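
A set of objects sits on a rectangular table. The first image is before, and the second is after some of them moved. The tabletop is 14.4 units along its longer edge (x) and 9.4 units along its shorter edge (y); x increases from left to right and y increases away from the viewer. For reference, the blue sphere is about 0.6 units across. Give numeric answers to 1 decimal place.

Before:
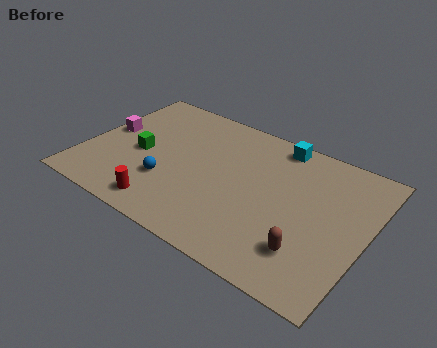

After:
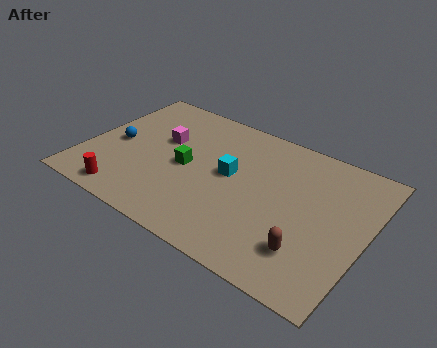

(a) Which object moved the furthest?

the cyan cube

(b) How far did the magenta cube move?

2.9

From (0.9, 5.1) to (3.7, 5.8), the magenta cube covered √(2.8² + 0.7²) ≈ 2.9 units.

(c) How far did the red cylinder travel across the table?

2.0

The red cylinder was near (4.7, 1.3) before and (2.7, 1.1) after, so it travelled √(2.0² + 0.2²) ≈ 2.0 units.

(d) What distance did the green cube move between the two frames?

2.4

The green cube moved from about (2.8, 4.3) to (5.2, 4.5), a distance of √(2.4² + 0.2²) ≈ 2.4.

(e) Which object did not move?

the brown capsule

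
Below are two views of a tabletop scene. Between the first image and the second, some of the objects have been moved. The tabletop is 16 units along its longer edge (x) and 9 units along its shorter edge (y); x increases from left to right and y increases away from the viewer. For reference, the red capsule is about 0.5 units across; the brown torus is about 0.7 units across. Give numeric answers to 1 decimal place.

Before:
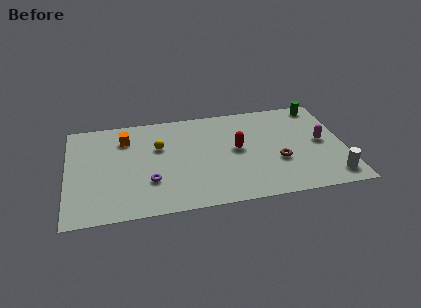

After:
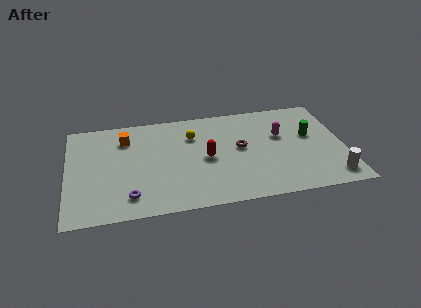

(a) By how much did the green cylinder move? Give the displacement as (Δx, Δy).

(-0.7, -2.7)

The green cylinder was at about (14.8, 8.0) and moved to about (14.1, 5.3).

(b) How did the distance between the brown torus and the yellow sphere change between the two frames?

-4.1

Before: roughly 7.2 units apart; after: 3.1. That's 4.1 units closer together.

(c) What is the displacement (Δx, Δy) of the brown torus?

(-2.1, 1.6)

The brown torus started near (12.1, 3.3) and ended near (10.0, 4.9).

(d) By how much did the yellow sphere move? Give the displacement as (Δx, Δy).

(2.0, 0.7)

The yellow sphere started near (5.3, 5.8) and ended near (7.3, 6.5).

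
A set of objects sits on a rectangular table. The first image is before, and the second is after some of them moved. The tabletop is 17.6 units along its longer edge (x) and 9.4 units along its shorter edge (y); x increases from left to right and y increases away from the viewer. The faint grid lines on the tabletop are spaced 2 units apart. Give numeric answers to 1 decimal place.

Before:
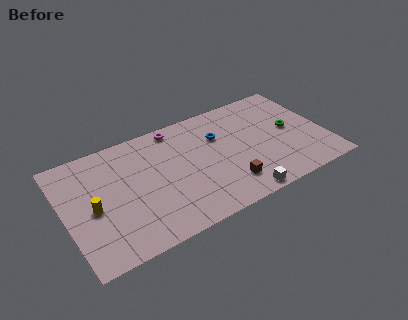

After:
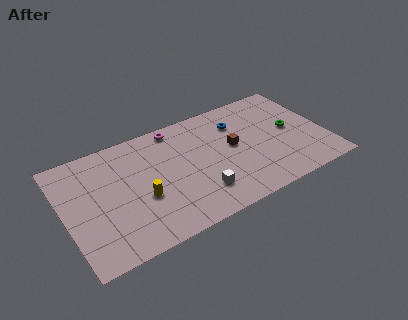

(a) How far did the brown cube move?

3.1

From (10.6, 2.1) to (11.4, 5.1), the brown cube covered √(0.8² + 3.0²) ≈ 3.1 units.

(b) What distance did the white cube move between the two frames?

2.9

The white cube moved from about (11.2, 0.8) to (8.7, 2.3), a distance of √(2.5² + 1.5²) ≈ 2.9.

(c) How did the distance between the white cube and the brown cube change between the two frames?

+2.5

The distance was about 1.4 in the first image and 3.9 in the second, so they moved 2.5 units further apart.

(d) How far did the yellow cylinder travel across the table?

3.3

The yellow cylinder moved from about (1.8, 4.3) to (5.0, 3.7), a distance of √(3.2² + 0.6²) ≈ 3.3.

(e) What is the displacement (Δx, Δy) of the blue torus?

(1.4, 0.6)

The blue torus started near (10.6, 6.4) and ended near (12.0, 7.0).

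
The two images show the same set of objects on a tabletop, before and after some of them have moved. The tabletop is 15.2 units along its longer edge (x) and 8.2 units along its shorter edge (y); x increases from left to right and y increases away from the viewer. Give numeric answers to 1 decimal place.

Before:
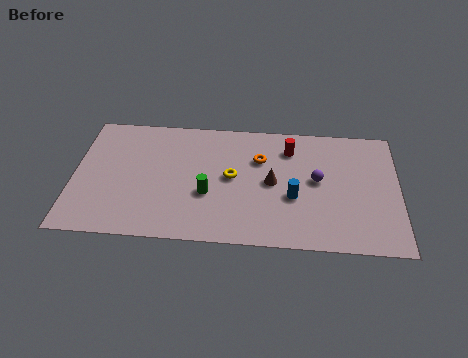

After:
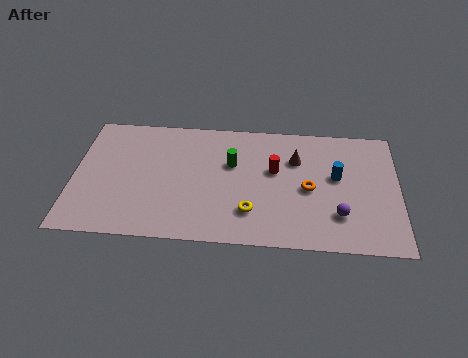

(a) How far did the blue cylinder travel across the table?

2.5

The blue cylinder was near (10.3, 3.2) before and (12.3, 4.7) after, so it travelled √(2.0² + 1.5²) ≈ 2.5 units.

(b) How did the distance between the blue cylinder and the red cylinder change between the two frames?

-0.3

The distance was about 3.2 in the first image and 2.9 in the second, so they moved 0.3 units closer together.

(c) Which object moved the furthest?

the orange torus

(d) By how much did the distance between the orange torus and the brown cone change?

+0.4

The distance was about 1.6 in the first image and 2.0 in the second, so they moved 0.4 units further apart.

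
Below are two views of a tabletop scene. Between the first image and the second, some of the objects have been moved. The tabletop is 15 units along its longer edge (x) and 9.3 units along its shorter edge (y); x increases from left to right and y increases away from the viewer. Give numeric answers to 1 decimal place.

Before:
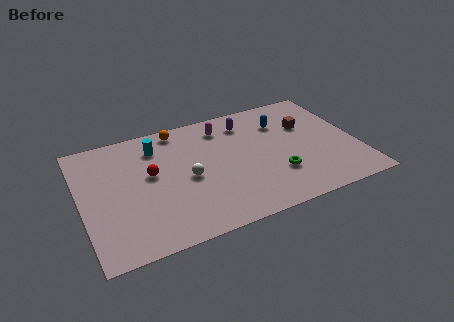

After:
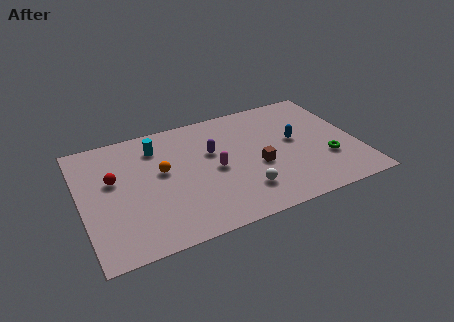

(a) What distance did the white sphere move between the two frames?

3.5

The white sphere was near (5.7, 4.3) before and (8.5, 2.2) after, so it travelled √(2.8² + 2.1²) ≈ 3.5 units.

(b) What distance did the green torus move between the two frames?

2.8

From (10.4, 2.8) to (13.2, 3.0), the green torus covered √(2.8² + 0.2²) ≈ 2.8 units.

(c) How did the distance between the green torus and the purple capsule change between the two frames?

+1.8

They were about 4.8 units apart before and 6.6 after — 1.8 units further apart.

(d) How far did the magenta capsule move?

3.3

The magenta capsule moved from about (8.0, 7.6) to (7.2, 4.4), a distance of √(0.8² + 3.2²) ≈ 3.3.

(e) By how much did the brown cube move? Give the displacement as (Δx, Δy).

(-3.0, -2.3)

The brown cube started near (12.5, 6.1) and ended near (9.5, 3.8).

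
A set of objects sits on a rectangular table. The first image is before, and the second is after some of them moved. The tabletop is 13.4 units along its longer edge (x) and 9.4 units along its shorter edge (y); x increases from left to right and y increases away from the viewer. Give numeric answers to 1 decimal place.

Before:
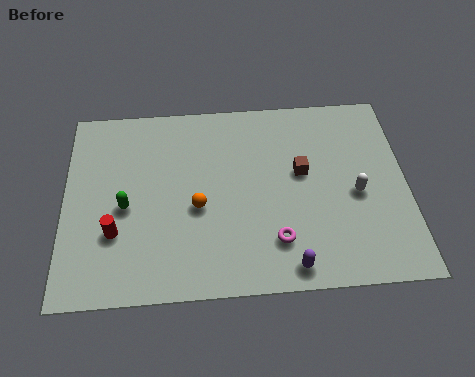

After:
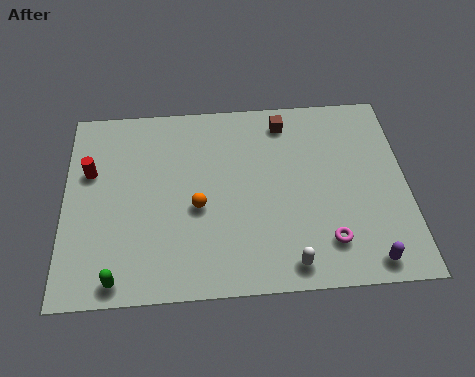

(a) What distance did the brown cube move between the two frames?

2.7

From (9.3, 5.4) to (8.7, 8.0), the brown cube covered √(0.6² + 2.6²) ≈ 2.7 units.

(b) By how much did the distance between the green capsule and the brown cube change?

+2.7

They were about 7.0 units apart before and 9.7 after — 2.7 units further apart.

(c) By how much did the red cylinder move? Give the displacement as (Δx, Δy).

(-1.0, 3.0)

The red cylinder was at about (2.0, 3.0) and moved to about (1.0, 6.0).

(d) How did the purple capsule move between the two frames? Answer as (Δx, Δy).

(3.0, 0.0)

From the two frames, the purple capsule sits at roughly (8.7, 1.0) before and (11.7, 1.0) after.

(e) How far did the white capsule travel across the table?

4.1

From (11.4, 4.2) to (8.7, 1.1), the white capsule covered √(2.7² + 3.1²) ≈ 4.1 units.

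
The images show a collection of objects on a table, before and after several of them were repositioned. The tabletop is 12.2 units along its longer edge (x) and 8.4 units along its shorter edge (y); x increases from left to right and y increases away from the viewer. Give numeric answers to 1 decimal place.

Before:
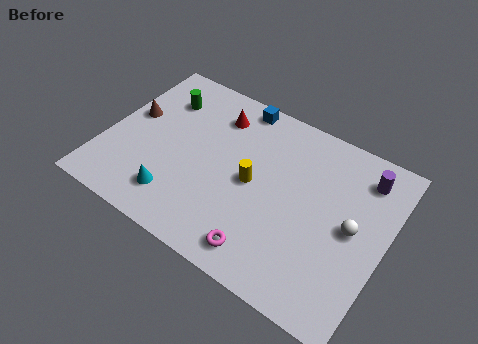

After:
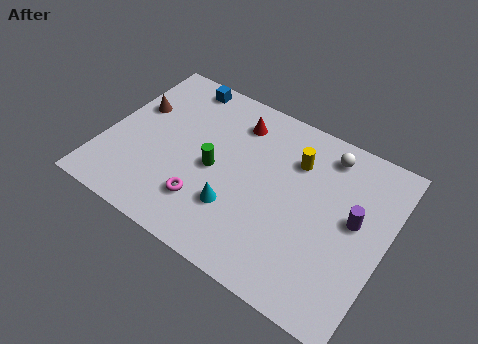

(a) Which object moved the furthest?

the green cylinder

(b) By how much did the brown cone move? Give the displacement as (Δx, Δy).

(0.1, 0.5)

The brown cone was at about (0.9, 4.8) and moved to about (1.0, 5.3).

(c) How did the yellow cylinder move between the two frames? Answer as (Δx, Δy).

(1.5, 2.0)

From the two frames, the yellow cylinder sits at roughly (6.5, 4.1) before and (8.0, 6.1) after.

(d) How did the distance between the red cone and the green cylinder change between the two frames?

+0.4

Before: roughly 2.4 units apart; after: 2.8. That's 0.4 units further apart.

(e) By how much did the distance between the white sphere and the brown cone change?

-1.5

They were about 9.9 units apart before and 8.4 after — 1.5 units closer together.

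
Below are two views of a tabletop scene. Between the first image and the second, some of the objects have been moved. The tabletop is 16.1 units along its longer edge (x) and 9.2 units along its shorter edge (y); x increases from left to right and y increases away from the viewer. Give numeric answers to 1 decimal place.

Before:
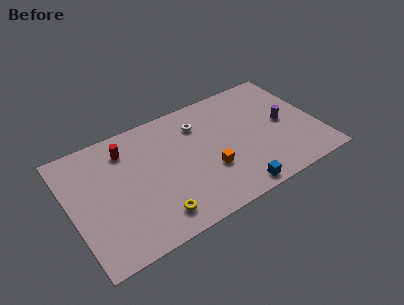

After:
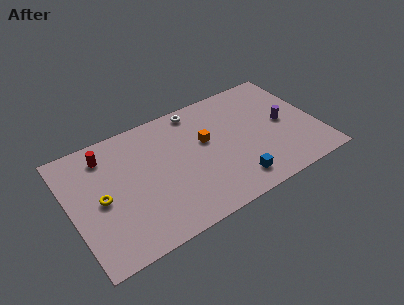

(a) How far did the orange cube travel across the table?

2.3

The orange cube moved from about (8.8, 3.2) to (8.9, 5.5), a distance of √(0.1² + 2.3²) ≈ 2.3.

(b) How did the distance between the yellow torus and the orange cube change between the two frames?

+3.0

Before: roughly 4.1 units apart; after: 7.1. That's 3.0 units further apart.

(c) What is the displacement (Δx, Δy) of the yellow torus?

(-3.1, 2.8)

From the two frames, the yellow torus sits at roughly (5.0, 1.6) before and (1.9, 4.4) after.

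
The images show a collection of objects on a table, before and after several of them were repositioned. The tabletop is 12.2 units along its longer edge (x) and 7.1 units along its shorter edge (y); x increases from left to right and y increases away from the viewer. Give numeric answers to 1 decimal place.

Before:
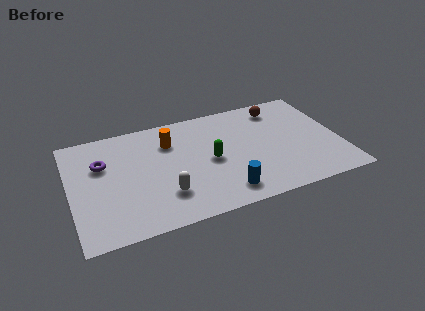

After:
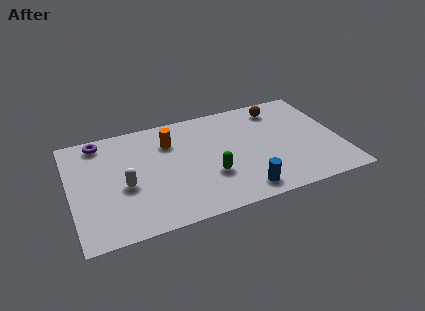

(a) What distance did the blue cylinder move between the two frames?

0.8

From (6.7, 1.2) to (7.5, 1.0), the blue cylinder covered √(0.8² + 0.2²) ≈ 0.8 units.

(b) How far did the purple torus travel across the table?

1.5

From (1.5, 4.7) to (1.5, 6.2), the purple torus covered √(0.0² + 1.5²) ≈ 1.5 units.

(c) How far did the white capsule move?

2.0

From (4.1, 1.9) to (2.4, 3.0), the white capsule covered √(1.7² + 1.1²) ≈ 2.0 units.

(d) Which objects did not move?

the orange cylinder and the brown sphere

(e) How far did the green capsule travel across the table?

1.0

The green capsule was near (6.3, 3.4) before and (6.2, 2.4) after, so it travelled √(0.1² + 1.0²) ≈ 1.0 units.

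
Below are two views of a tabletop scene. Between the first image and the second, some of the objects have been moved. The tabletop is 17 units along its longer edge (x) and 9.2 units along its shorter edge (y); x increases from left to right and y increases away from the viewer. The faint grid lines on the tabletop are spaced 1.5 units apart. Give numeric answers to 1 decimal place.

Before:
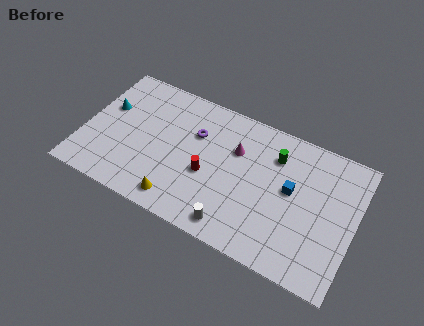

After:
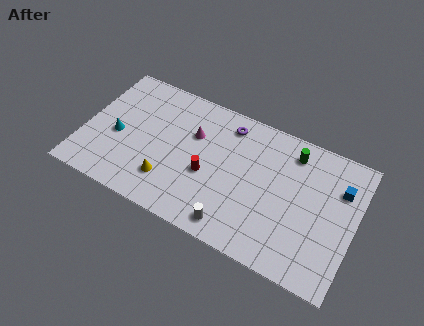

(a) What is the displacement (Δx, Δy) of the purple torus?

(1.9, 1.5)

From the two frames, the purple torus sits at roughly (6.8, 6.2) before and (8.7, 7.7) after.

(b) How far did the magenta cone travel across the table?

2.7

From (9.4, 6.2) to (6.7, 6.1), the magenta cone covered √(2.7² + 0.1²) ≈ 2.7 units.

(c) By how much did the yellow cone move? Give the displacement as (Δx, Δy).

(-0.8, 1.0)

The yellow cone was at about (6.4, 1.3) and moved to about (5.6, 2.3).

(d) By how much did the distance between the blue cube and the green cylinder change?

+1.1

The distance was about 2.2 in the first image and 3.3 in the second, so they moved 1.1 units further apart.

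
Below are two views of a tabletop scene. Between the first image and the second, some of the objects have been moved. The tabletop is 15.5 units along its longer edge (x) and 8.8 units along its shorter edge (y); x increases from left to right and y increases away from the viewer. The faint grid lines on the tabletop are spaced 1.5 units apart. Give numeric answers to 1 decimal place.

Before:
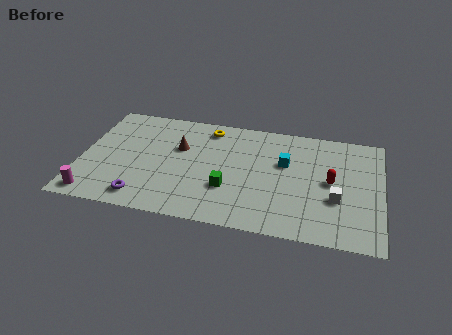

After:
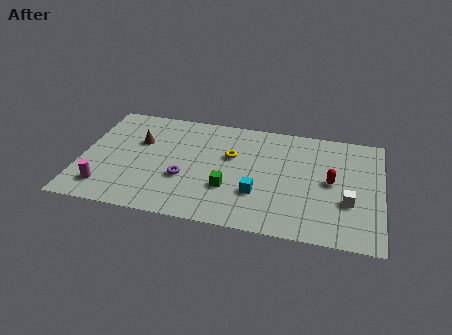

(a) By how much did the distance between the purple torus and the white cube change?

-1.6

They were about 10.0 units apart before and 8.4 after — 1.6 units closer together.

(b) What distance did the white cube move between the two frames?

0.6

From (13.2, 3.2) to (13.8, 3.1), the white cube covered √(0.6² + 0.1²) ≈ 0.6 units.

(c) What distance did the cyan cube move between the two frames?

3.0

The cyan cube moved from about (10.5, 5.5) to (9.2, 2.8), a distance of √(1.3² + 2.7²) ≈ 3.0.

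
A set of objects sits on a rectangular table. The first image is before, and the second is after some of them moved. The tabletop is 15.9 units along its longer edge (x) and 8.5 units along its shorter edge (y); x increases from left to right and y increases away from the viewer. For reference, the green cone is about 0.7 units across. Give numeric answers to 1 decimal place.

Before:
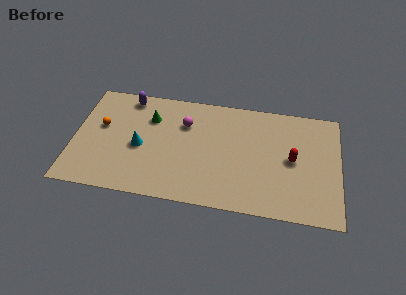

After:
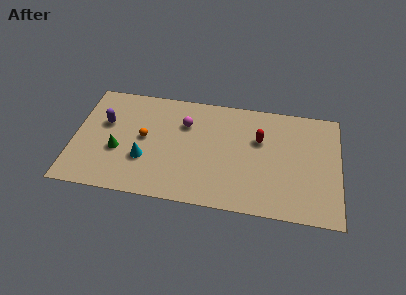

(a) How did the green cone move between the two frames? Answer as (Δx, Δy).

(-1.8, -2.8)

The green cone started near (4.5, 6.1) and ended near (2.7, 3.3).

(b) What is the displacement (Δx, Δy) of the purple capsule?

(-1.3, -2.2)

The purple capsule started near (3.1, 7.5) and ended near (1.8, 5.3).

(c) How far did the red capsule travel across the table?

2.3

From (13.1, 4.3) to (11.1, 5.5), the red capsule covered √(2.0² + 1.2²) ≈ 2.3 units.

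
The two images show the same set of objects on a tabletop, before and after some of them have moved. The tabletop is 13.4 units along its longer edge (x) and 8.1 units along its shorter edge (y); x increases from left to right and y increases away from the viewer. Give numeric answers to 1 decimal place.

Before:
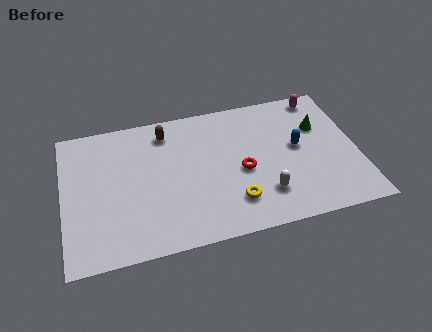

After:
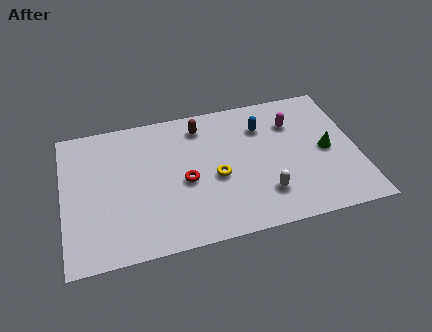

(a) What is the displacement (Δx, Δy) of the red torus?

(-2.6, 0.0)

From the two frames, the red torus sits at roughly (8.1, 3.6) before and (5.5, 3.6) after.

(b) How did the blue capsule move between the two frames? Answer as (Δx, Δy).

(-1.5, 1.6)

From the two frames, the blue capsule sits at roughly (10.7, 4.4) before and (9.2, 6.0) after.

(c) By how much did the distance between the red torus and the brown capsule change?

-1.3

The distance was about 4.5 in the first image and 3.2 in the second, so they moved 1.3 units closer together.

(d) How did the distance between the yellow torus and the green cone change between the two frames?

-0.4

They were about 5.5 units apart before and 5.1 after — 0.4 units closer together.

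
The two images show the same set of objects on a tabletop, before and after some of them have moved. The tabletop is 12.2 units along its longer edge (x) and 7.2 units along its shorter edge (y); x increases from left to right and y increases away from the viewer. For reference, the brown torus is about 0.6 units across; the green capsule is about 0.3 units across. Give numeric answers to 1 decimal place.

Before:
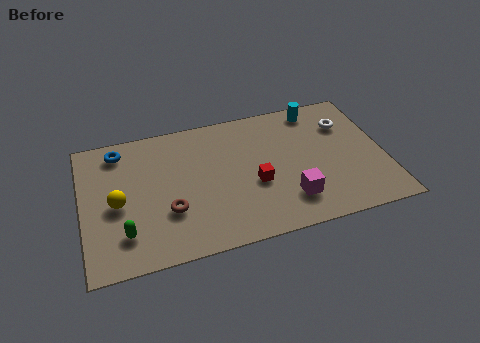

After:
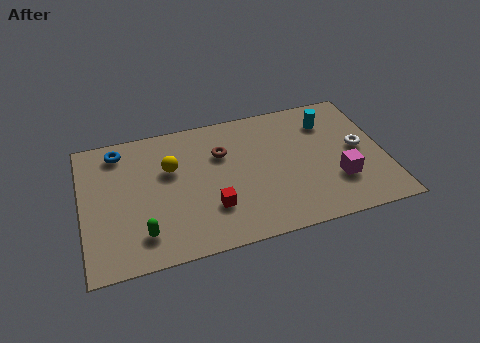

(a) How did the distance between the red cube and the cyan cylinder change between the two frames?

+1.6

The distance was about 4.4 in the first image and 6.0 in the second, so they moved 1.6 units further apart.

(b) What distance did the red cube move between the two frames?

2.0

From (6.9, 2.9) to (5.1, 2.1), the red cube covered √(1.8² + 0.8²) ≈ 2.0 units.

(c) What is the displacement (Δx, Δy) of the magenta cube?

(2.0, 0.5)

From the two frames, the magenta cube sits at roughly (8.2, 1.7) before and (10.2, 2.2) after.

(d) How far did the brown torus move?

3.4

From (3.4, 2.4) to (5.7, 4.9), the brown torus covered √(2.3² + 2.5²) ≈ 3.4 units.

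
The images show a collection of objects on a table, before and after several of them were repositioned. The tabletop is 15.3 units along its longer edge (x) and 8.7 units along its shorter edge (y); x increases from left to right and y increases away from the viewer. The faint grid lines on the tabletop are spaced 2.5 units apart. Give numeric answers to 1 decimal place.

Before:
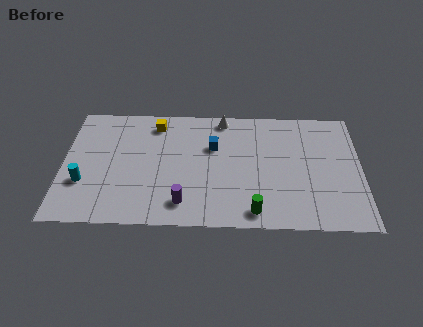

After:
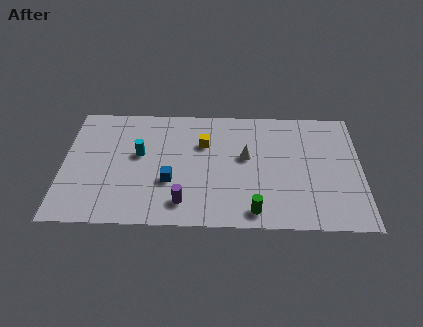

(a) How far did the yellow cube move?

2.9

The yellow cube moved from about (4.7, 7.3) to (7.2, 5.9), a distance of √(2.5² + 1.4²) ≈ 2.9.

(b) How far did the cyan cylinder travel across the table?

3.5

From (1.1, 2.9) to (3.9, 5.0), the cyan cylinder covered √(2.8² + 2.1²) ≈ 3.5 units.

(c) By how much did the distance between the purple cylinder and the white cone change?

-1.8

Before: roughly 6.5 units apart; after: 4.7. That's 1.8 units closer together.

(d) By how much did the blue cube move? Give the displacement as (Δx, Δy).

(-2.2, -2.6)

From the two frames, the blue cube sits at roughly (7.7, 5.7) before and (5.5, 3.1) after.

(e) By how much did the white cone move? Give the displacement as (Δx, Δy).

(1.2, -2.8)

From the two frames, the white cone sits at roughly (8.2, 7.8) before and (9.4, 5.0) after.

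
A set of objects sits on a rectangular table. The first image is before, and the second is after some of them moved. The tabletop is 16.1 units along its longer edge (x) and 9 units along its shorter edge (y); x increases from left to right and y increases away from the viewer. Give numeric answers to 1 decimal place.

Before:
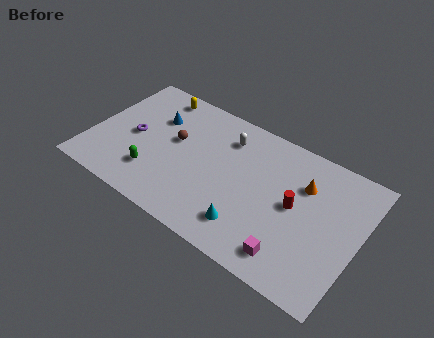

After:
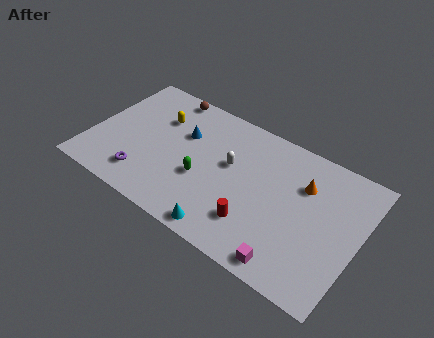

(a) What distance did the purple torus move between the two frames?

2.7

The purple torus was near (2.5, 4.3) before and (3.6, 1.8) after, so it travelled √(1.1² + 2.5²) ≈ 2.7 units.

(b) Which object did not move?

the orange cone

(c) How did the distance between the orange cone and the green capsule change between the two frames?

-3.0

They were about 9.4 units apart before and 6.4 after — 3.0 units closer together.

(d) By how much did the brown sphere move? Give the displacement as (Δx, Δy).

(-1.1, 3.0)

From the two frames, the brown sphere sits at roughly (4.9, 5.2) before and (3.8, 8.2) after.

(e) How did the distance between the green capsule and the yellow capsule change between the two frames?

-1.4

Before: roughly 5.7 units apart; after: 4.3. That's 1.4 units closer together.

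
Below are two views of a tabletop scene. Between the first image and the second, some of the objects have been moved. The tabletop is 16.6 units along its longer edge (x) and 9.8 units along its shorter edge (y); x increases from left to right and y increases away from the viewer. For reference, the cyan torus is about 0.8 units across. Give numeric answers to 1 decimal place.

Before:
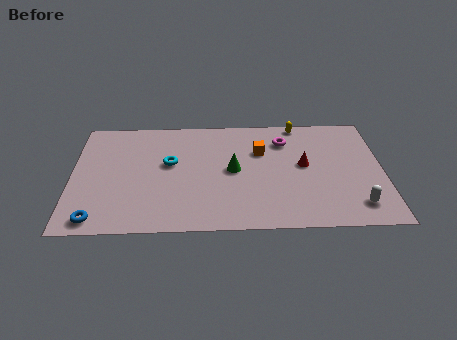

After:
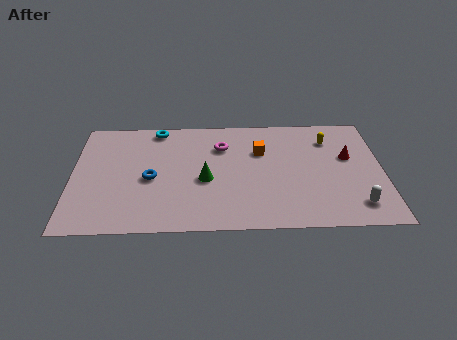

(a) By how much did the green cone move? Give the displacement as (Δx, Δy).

(-1.5, -0.8)

The green cone started near (8.6, 5.0) and ended near (7.1, 4.2).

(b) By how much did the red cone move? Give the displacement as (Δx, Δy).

(2.4, 0.6)

The red cone was at about (12.4, 5.3) and moved to about (14.8, 5.9).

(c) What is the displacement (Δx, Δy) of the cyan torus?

(-0.7, 3.1)

The cyan torus started near (5.2, 5.7) and ended near (4.5, 8.8).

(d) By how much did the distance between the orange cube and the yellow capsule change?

+0.6

They were about 3.2 units apart before and 3.8 after — 0.6 units further apart.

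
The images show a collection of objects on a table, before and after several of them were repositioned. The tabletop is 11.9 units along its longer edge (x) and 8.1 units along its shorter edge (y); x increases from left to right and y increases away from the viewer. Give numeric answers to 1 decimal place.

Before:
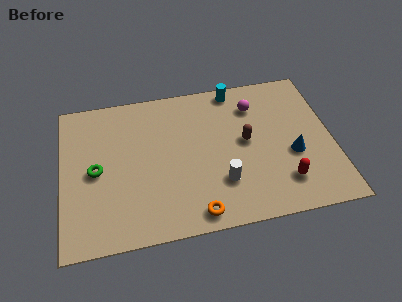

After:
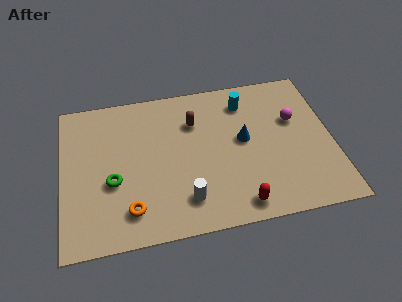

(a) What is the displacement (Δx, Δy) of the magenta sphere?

(1.7, -1.1)

From the two frames, the magenta sphere sits at roughly (8.6, 6.2) before and (10.3, 5.1) after.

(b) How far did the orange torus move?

2.9

The orange torus moved from about (5.7, 0.9) to (2.9, 1.6), a distance of √(2.8² + 0.7²) ≈ 2.9.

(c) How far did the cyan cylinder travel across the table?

0.9

The cyan cylinder moved from about (7.8, 7.3) to (8.2, 6.5), a distance of √(0.4² + 0.8²) ≈ 0.9.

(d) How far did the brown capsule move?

2.7

The brown capsule moved from about (8.1, 4.3) to (5.9, 5.8), a distance of √(2.2² + 1.5²) ≈ 2.7.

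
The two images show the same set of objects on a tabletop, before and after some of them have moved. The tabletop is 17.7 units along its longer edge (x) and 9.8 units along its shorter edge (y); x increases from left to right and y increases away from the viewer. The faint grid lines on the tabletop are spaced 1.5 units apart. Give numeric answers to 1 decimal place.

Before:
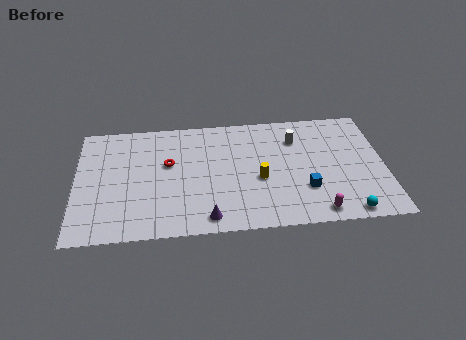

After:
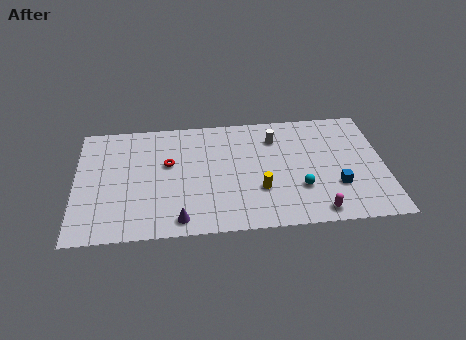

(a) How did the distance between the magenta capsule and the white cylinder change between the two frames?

+0.5

Before: roughly 6.3 units apart; after: 6.8. That's 0.5 units further apart.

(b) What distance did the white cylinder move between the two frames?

1.2

The white cylinder was near (12.7, 7.3) before and (11.5, 7.5) after, so it travelled √(1.2² + 0.2²) ≈ 1.2 units.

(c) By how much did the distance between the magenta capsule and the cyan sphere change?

+0.5

The distance was about 1.7 in the first image and 2.2 in the second, so they moved 0.5 units further apart.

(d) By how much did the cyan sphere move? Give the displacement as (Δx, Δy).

(-2.6, 2.2)

From the two frames, the cyan sphere sits at roughly (15.4, 0.9) before and (12.8, 3.1) after.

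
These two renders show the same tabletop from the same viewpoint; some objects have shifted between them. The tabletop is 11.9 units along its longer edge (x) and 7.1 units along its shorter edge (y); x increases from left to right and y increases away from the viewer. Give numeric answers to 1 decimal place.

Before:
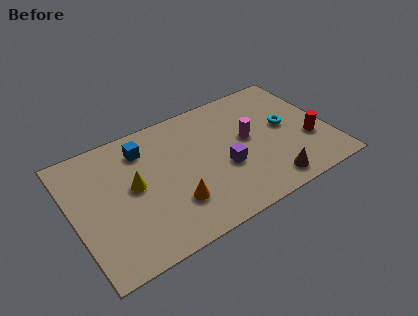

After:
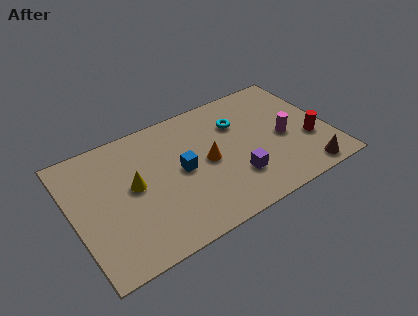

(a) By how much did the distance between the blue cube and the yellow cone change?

+0.3

They were about 1.9 units apart before and 2.2 after — 0.3 units further apart.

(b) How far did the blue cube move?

2.5

The blue cube was near (3.5, 5.6) before and (5.0, 3.6) after, so it travelled √(1.5² + 2.0²) ≈ 2.5 units.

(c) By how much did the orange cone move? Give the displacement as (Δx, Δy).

(1.8, 1.5)

From the two frames, the orange cone sits at roughly (4.4, 2.0) before and (6.2, 3.5) after.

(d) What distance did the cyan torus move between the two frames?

2.4

From (10.0, 3.8) to (7.9, 5.0), the cyan torus covered √(2.1² + 1.2²) ≈ 2.4 units.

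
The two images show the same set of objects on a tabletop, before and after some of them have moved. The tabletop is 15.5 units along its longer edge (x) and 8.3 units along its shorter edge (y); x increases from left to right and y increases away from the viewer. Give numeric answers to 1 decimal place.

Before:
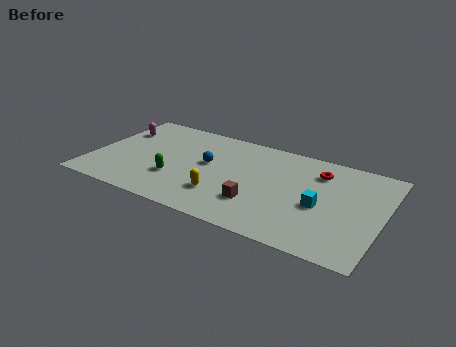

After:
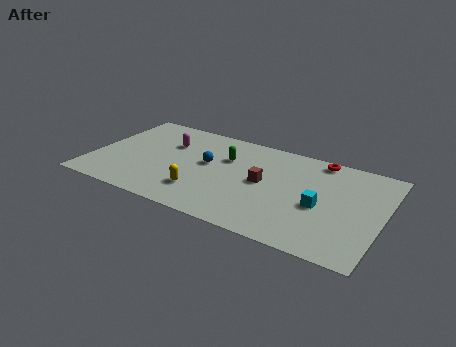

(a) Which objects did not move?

the blue sphere and the cyan cube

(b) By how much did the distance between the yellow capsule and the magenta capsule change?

-2.9

They were about 7.2 units apart before and 4.3 after — 2.9 units closer together.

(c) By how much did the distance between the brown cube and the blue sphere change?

-0.7

The distance was about 3.8 in the first image and 3.1 in the second, so they moved 0.7 units closer together.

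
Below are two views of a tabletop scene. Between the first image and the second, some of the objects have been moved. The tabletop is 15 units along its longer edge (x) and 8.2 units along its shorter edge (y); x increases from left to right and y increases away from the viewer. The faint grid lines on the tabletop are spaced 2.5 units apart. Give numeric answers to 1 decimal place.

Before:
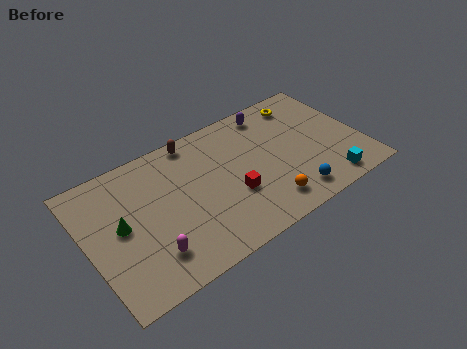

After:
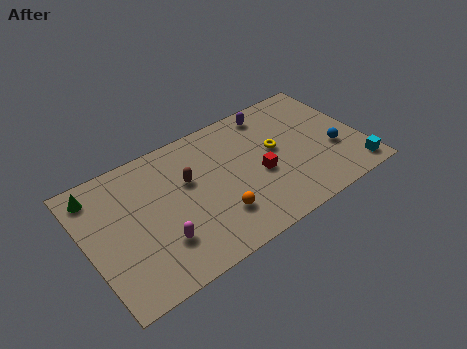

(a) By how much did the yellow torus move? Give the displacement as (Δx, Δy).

(-2.0, -2.3)

From the two frames, the yellow torus sits at roughly (12.4, 6.9) before and (10.4, 4.6) after.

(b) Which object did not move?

the purple capsule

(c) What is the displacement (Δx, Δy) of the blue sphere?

(2.7, 1.7)

The blue sphere was at about (10.7, 1.3) and moved to about (13.4, 3.0).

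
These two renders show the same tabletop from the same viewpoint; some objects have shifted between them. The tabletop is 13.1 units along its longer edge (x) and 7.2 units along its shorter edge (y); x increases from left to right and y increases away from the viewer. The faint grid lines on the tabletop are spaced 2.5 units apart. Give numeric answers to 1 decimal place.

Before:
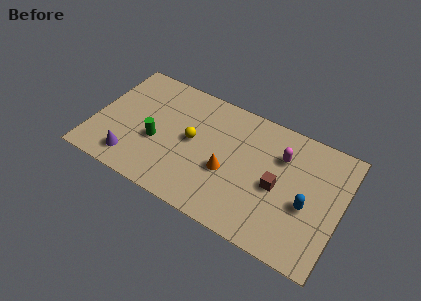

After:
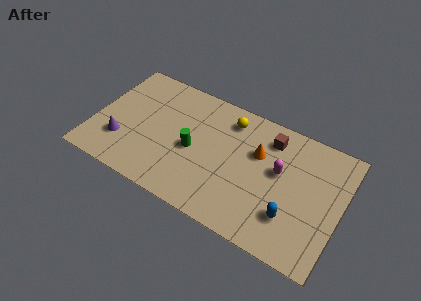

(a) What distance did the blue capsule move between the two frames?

1.2

The blue capsule moved from about (11.4, 3.0) to (10.7, 2.0), a distance of √(0.7² + 1.0²) ≈ 1.2.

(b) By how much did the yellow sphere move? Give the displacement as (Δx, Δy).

(1.7, 2.1)

The yellow sphere started near (5.2, 3.8) and ended near (6.9, 5.9).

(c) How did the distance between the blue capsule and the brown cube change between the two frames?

+2.5

They were about 1.6 units apart before and 4.1 after — 2.5 units further apart.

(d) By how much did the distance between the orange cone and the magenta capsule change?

-2.1

The distance was about 3.4 in the first image and 1.3 in the second, so they moved 2.1 units closer together.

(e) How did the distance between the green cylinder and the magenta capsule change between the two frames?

-2.2

Before: roughly 6.8 units apart; after: 4.6. That's 2.2 units closer together.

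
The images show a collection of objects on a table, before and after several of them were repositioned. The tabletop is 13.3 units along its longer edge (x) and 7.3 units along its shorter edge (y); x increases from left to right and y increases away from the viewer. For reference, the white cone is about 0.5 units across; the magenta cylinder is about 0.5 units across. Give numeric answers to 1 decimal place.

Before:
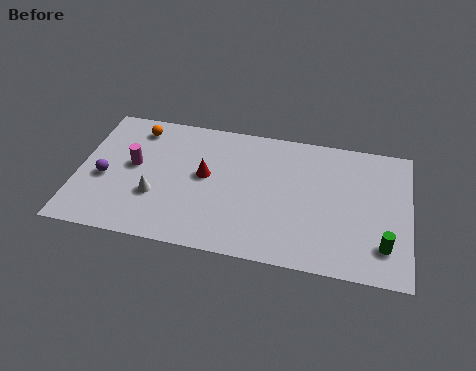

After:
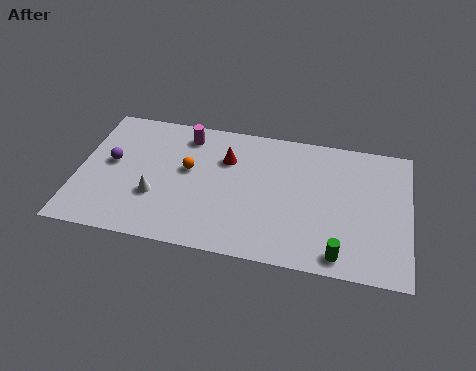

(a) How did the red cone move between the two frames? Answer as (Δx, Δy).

(0.8, 1.1)

From the two frames, the red cone sits at roughly (5.1, 4.0) before and (5.9, 5.1) after.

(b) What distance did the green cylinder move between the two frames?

1.9

From (12.3, 1.7) to (10.6, 0.9), the green cylinder covered √(1.7² + 0.8²) ≈ 1.9 units.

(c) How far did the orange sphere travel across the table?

2.9

The orange sphere moved from about (2.2, 6.1) to (4.4, 4.2), a distance of √(2.2² + 1.9²) ≈ 2.9.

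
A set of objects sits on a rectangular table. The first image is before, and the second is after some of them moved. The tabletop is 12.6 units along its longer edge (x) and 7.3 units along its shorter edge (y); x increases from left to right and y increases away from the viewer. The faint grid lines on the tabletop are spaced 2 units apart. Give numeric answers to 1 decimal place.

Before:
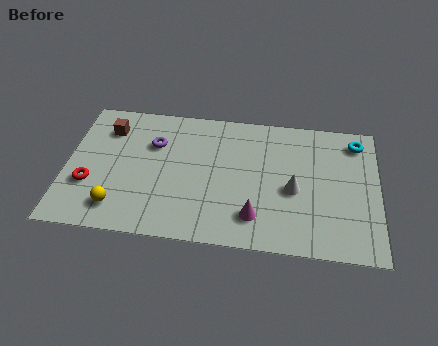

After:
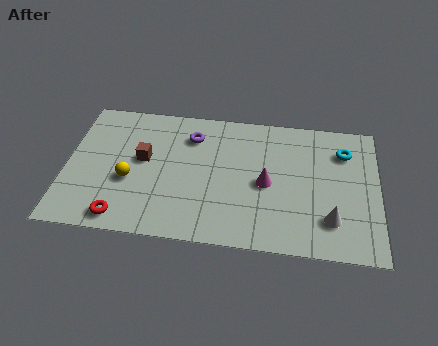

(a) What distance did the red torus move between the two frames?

2.1

The red torus was near (1.0, 2.5) before and (2.4, 0.9) after, so it travelled √(1.4² + 1.6²) ≈ 2.1 units.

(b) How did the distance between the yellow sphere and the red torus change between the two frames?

+0.4

The distance was about 1.6 in the first image and 2.0 in the second, so they moved 0.4 units further apart.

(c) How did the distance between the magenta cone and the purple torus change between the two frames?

-1.6

They were about 5.4 units apart before and 3.8 after — 1.6 units closer together.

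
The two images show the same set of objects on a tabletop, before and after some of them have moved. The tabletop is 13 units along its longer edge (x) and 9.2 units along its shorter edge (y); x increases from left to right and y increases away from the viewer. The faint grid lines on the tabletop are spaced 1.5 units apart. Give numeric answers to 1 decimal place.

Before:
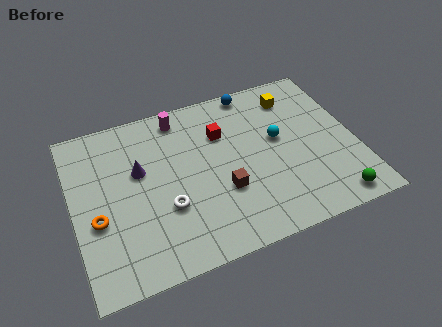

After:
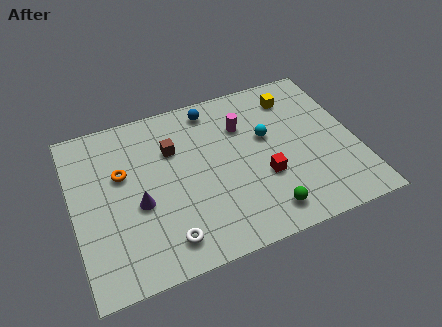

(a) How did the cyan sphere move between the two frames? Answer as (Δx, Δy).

(-0.5, 0.3)

From the two frames, the cyan sphere sits at roughly (9.5, 5.2) before and (9.0, 5.5) after.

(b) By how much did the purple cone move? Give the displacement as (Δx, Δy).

(-0.2, -1.8)

From the two frames, the purple cone sits at roughly (3.1, 5.6) before and (2.9, 3.8) after.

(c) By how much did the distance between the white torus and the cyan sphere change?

+0.7

Before: roughly 5.8 units apart; after: 6.5. That's 0.7 units further apart.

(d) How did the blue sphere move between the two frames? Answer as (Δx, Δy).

(-2.0, -0.4)

From the two frames, the blue sphere sits at roughly (8.7, 8.4) before and (6.7, 8.0) after.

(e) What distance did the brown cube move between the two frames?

3.7

The brown cube was near (6.7, 3.2) before and (4.7, 6.3) after, so it travelled √(2.0² + 3.1²) ≈ 3.7 units.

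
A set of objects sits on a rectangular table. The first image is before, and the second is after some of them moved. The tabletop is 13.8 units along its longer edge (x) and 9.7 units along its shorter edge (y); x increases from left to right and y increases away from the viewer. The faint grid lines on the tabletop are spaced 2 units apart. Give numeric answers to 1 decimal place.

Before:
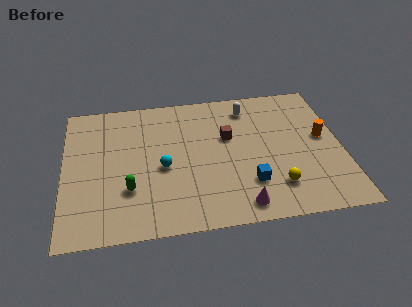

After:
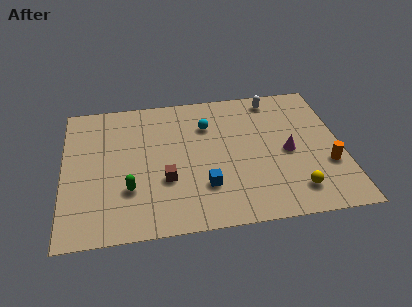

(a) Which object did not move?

the green capsule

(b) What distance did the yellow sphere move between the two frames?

1.0

The yellow sphere moved from about (10.4, 2.2) to (11.3, 1.8), a distance of √(0.9² + 0.4²) ≈ 1.0.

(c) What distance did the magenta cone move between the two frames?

4.1

From (8.6, 1.2) to (11.1, 4.5), the magenta cone covered √(2.5² + 3.3²) ≈ 4.1 units.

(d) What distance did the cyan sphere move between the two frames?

3.5

The cyan sphere was near (4.9, 4.3) before and (7.2, 7.0) after, so it travelled √(2.3² + 2.7²) ≈ 3.5 units.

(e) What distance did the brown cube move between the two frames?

4.1

From (8.2, 6.0) to (5.0, 3.4), the brown cube covered √(3.2² + 2.6²) ≈ 4.1 units.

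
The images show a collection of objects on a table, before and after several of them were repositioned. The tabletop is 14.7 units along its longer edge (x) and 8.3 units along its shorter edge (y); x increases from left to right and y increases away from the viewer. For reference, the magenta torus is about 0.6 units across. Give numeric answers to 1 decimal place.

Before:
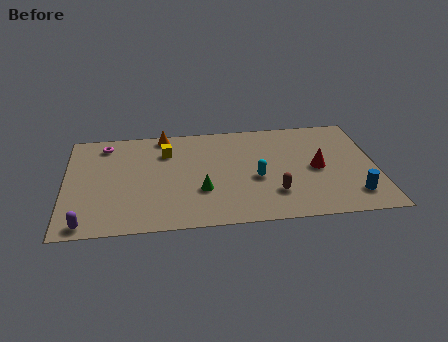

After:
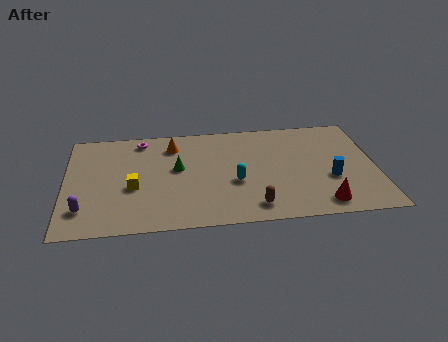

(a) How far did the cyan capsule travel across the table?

1.0

The cyan capsule moved from about (9.0, 3.5) to (8.0, 3.3), a distance of √(1.0² + 0.2²) ≈ 1.0.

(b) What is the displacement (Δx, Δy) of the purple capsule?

(-0.1, 1.1)

From the two frames, the purple capsule sits at roughly (1.0, 0.8) before and (0.9, 1.9) after.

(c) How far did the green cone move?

2.2

The green cone was near (6.4, 2.8) before and (5.3, 4.7) after, so it travelled √(1.1² + 1.9²) ≈ 2.2 units.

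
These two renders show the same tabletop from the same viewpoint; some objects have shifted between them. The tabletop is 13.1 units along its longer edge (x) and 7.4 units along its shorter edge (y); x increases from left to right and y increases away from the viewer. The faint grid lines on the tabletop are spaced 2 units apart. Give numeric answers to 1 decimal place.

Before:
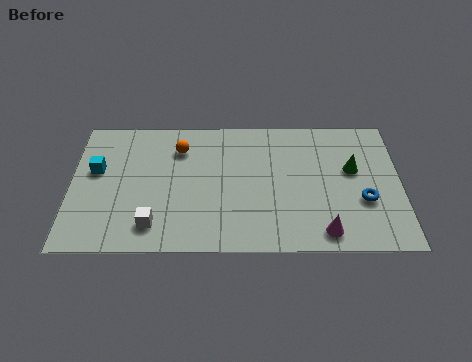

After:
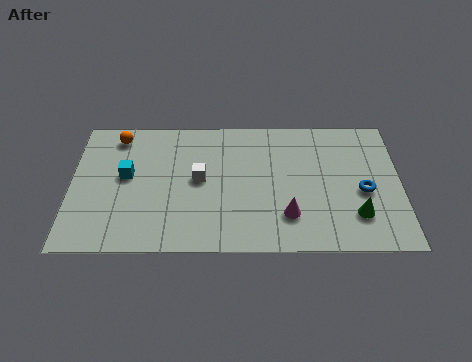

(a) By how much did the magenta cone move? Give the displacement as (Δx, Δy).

(-1.4, 0.9)

From the two frames, the magenta cone sits at roughly (10.0, 1.0) before and (8.6, 1.9) after.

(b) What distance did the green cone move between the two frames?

2.5

The green cone moved from about (11.2, 4.4) to (11.3, 1.9), a distance of √(0.1² + 2.5²) ≈ 2.5.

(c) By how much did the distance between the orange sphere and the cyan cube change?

-1.3

The distance was about 3.5 in the first image and 2.2 in the second, so they moved 1.3 units closer together.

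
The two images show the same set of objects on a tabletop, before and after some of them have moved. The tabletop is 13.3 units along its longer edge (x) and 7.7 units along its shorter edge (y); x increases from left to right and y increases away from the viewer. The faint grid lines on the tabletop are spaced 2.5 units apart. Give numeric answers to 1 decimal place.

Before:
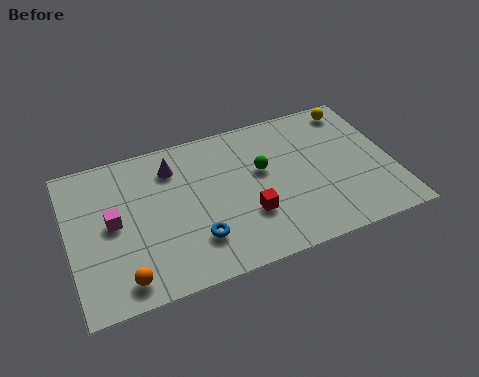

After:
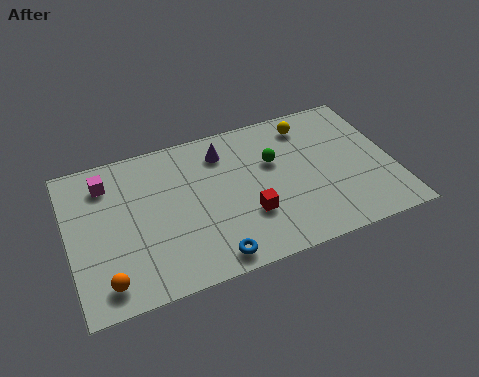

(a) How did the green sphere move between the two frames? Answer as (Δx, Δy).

(0.5, 0.3)

From the two frames, the green sphere sits at roughly (8.0, 4.6) before and (8.5, 4.9) after.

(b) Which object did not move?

the red cube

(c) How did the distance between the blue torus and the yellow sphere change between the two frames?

-1.3

The distance was about 8.5 in the first image and 7.2 in the second, so they moved 1.3 units closer together.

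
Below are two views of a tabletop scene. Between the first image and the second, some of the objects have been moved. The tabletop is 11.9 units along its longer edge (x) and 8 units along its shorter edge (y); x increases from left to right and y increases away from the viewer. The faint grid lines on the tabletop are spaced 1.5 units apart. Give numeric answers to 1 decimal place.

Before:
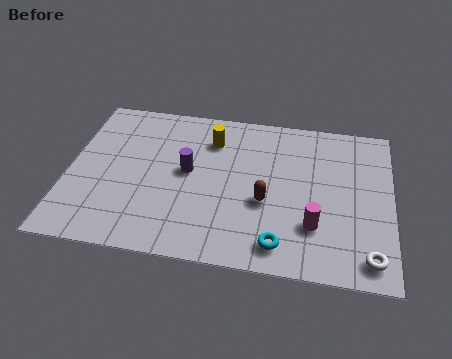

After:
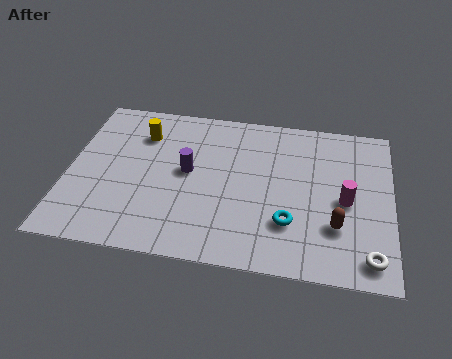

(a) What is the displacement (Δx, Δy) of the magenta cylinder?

(1.1, 1.4)

The magenta cylinder started near (9.1, 2.3) and ended near (10.2, 3.7).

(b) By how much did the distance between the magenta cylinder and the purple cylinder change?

+0.7

The distance was about 5.1 in the first image and 5.8 in the second, so they moved 0.7 units further apart.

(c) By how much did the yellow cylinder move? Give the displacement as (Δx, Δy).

(-2.6, -0.1)

The yellow cylinder started near (5.2, 6.1) and ended near (2.6, 6.0).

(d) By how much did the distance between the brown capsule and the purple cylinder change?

+2.7

Before: roughly 3.1 units apart; after: 5.8. That's 2.7 units further apart.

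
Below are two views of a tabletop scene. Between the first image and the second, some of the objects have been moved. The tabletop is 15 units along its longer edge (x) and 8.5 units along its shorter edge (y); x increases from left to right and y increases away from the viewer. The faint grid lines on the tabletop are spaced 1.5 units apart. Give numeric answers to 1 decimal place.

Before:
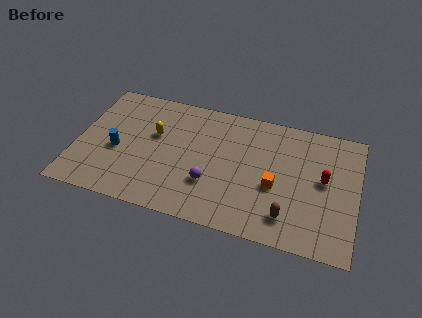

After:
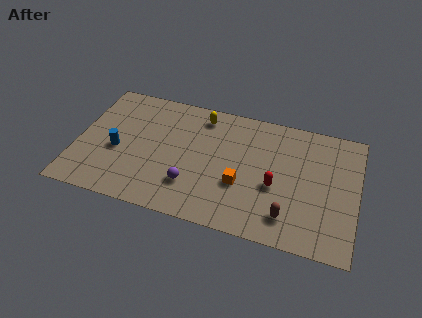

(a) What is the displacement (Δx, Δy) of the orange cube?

(-1.8, -0.4)

From the two frames, the orange cube sits at roughly (10.7, 3.5) before and (8.9, 3.1) after.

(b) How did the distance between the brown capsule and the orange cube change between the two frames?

+1.0

They were about 2.0 units apart before and 3.0 after — 1.0 units further apart.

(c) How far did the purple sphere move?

1.1

The purple sphere was near (7.3, 2.7) before and (6.3, 2.3) after, so it travelled √(1.0² + 0.4²) ≈ 1.1 units.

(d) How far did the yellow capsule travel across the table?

3.1

From (4.1, 5.2) to (6.5, 7.2), the yellow capsule covered √(2.4² + 2.0²) ≈ 3.1 units.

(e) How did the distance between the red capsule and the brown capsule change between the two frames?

-1.4

They were about 3.4 units apart before and 2.0 after — 1.4 units closer together.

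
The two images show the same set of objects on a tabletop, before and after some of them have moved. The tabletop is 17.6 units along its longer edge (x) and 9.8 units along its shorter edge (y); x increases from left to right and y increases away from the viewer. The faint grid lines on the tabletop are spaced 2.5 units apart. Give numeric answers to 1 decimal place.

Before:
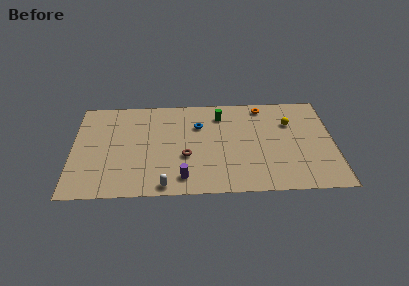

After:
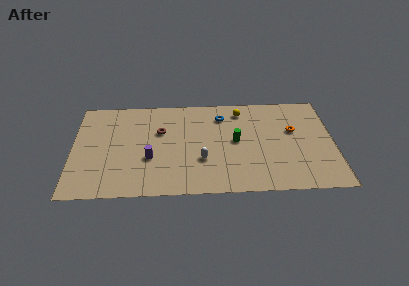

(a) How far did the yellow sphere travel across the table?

3.6

The yellow sphere moved from about (14.7, 6.8) to (11.4, 8.2), a distance of √(3.3² + 1.4²) ≈ 3.6.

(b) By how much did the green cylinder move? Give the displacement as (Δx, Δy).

(1.0, -2.7)

From the two frames, the green cylinder sits at roughly (10.0, 7.8) before and (11.0, 5.1) after.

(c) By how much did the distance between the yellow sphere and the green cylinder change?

-1.7

The distance was about 4.8 in the first image and 3.1 in the second, so they moved 1.7 units closer together.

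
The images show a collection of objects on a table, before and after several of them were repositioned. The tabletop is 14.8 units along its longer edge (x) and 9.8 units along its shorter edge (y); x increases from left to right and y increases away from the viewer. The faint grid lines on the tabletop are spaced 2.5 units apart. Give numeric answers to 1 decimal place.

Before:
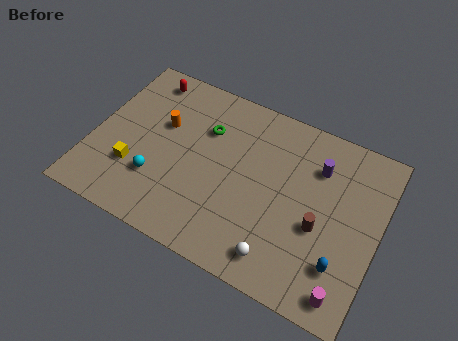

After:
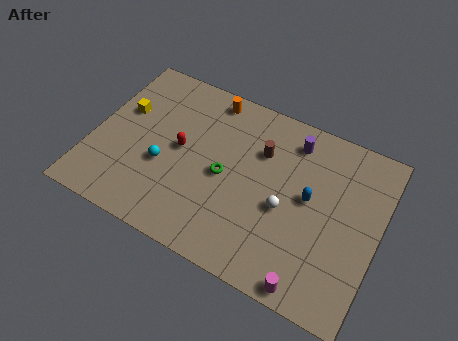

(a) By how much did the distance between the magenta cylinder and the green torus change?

-3.5

The distance was about 9.8 in the first image and 6.3 in the second, so they moved 3.5 units closer together.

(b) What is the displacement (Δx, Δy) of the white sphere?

(-0.1, 2.7)

The white sphere started near (10.2, 1.5) and ended near (10.1, 4.2).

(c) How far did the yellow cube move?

3.3

The yellow cube was near (2.4, 3.0) before and (1.3, 6.1) after, so it travelled √(1.1² + 3.1²) ≈ 3.3 units.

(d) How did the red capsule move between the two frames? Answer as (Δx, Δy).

(2.4, -3.4)

From the two frames, the red capsule sits at roughly (2.1, 8.5) before and (4.5, 5.1) after.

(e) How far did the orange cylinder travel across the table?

3.3

From (3.4, 6.1) to (5.5, 8.7), the orange cylinder covered √(2.1² + 2.6²) ≈ 3.3 units.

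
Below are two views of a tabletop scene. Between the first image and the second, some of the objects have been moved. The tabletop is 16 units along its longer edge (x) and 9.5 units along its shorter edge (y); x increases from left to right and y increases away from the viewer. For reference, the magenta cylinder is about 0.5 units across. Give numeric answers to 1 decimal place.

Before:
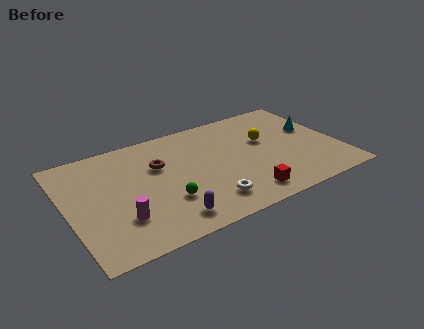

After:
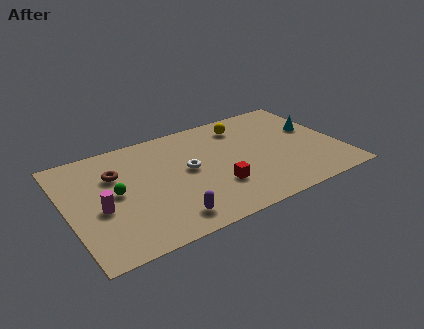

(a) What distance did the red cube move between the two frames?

2.0

The red cube was near (9.9, 1.5) before and (8.5, 2.9) after, so it travelled √(1.4² + 1.4²) ≈ 2.0 units.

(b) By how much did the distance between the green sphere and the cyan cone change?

+2.3

Before: roughly 9.7 units apart; after: 12.0. That's 2.3 units further apart.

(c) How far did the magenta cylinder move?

1.6

From (2.8, 2.7) to (1.8, 4.0), the magenta cylinder covered √(1.0² + 1.3²) ≈ 1.6 units.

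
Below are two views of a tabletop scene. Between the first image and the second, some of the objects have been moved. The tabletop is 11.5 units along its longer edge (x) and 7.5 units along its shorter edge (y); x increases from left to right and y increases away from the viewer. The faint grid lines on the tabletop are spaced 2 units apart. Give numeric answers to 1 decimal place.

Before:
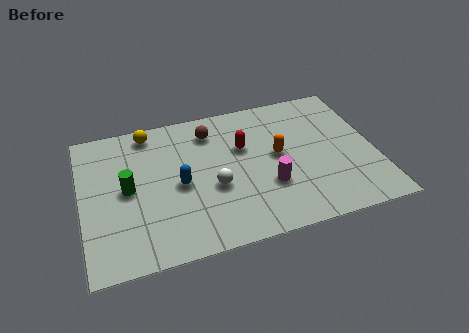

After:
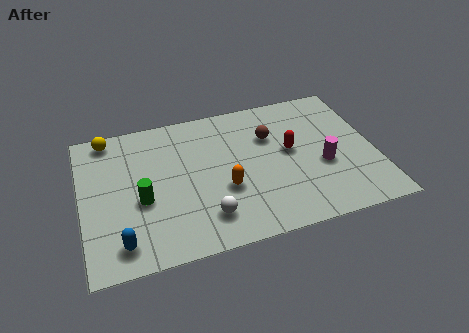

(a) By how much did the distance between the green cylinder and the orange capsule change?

-2.7

Before: roughly 5.9 units apart; after: 3.2. That's 2.7 units closer together.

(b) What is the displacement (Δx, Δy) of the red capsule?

(1.8, -0.7)

The red capsule was at about (6.4, 4.8) and moved to about (8.2, 4.1).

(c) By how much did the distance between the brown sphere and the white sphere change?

+1.5

The distance was about 3.0 in the first image and 4.5 in the second, so they moved 1.5 units further apart.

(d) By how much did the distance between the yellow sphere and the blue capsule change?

+2.2

The distance was about 3.3 in the first image and 5.5 in the second, so they moved 2.2 units further apart.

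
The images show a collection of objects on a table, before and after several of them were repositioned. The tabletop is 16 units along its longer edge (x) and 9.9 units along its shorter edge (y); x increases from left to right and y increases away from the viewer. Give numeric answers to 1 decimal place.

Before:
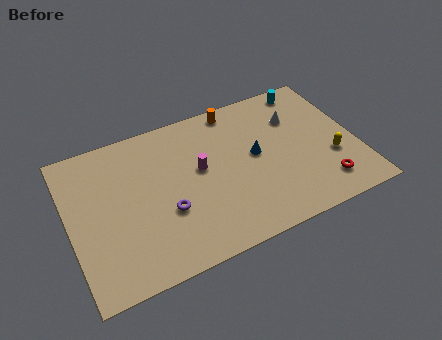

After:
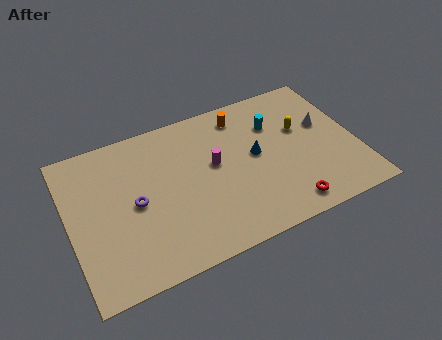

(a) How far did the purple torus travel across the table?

2.0

The purple torus was near (5.2, 3.6) before and (3.6, 4.8) after, so it travelled √(1.6² + 1.2²) ≈ 2.0 units.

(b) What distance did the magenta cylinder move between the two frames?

0.8

The magenta cylinder was near (7.3, 5.6) before and (8.1, 5.6) after, so it travelled √(0.8² + 0.0²) ≈ 0.8 units.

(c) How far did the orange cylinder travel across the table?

0.7

The orange cylinder moved from about (9.7, 8.9) to (10.0, 8.3), a distance of √(0.3² + 0.6²) ≈ 0.7.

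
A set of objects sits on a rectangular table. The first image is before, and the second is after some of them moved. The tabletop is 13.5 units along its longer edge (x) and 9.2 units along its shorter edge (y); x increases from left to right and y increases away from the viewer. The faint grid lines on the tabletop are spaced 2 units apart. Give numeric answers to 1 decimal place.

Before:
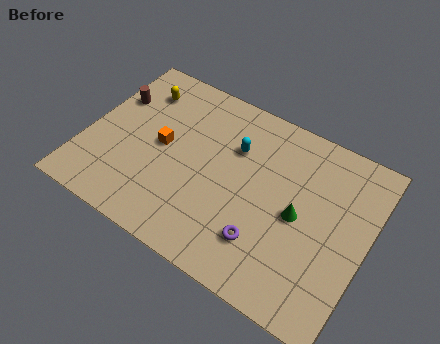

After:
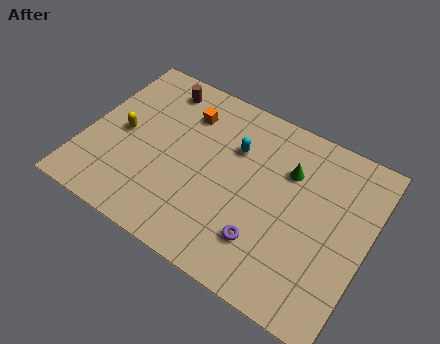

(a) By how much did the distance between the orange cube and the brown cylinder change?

-1.4

The distance was about 3.1 in the first image and 1.7 in the second, so they moved 1.4 units closer together.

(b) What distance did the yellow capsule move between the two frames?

2.7

From (2.0, 7.2) to (1.7, 4.5), the yellow capsule covered √(0.3² + 2.7²) ≈ 2.7 units.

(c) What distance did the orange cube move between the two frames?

2.4

From (3.6, 4.7) to (4.4, 7.0), the orange cube covered √(0.8² + 2.3²) ≈ 2.4 units.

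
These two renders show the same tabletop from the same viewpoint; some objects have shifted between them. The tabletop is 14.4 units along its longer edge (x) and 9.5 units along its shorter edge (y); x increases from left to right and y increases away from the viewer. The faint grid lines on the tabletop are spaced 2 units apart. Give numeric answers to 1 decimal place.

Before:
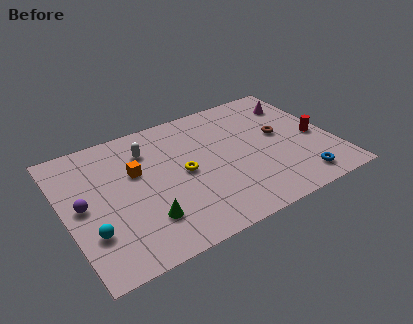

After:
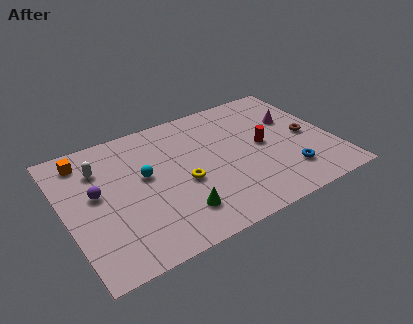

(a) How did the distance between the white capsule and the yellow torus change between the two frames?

+2.1

The distance was about 3.0 in the first image and 5.1 in the second, so they moved 2.1 units further apart.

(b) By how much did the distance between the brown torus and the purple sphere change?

+0.6

Before: roughly 10.8 units apart; after: 11.4. That's 0.6 units further apart.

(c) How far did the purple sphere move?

0.9

The purple sphere was near (0.9, 4.8) before and (1.7, 5.3) after, so it travelled √(0.8² + 0.5²) ≈ 0.9 units.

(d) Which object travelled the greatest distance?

the cyan sphere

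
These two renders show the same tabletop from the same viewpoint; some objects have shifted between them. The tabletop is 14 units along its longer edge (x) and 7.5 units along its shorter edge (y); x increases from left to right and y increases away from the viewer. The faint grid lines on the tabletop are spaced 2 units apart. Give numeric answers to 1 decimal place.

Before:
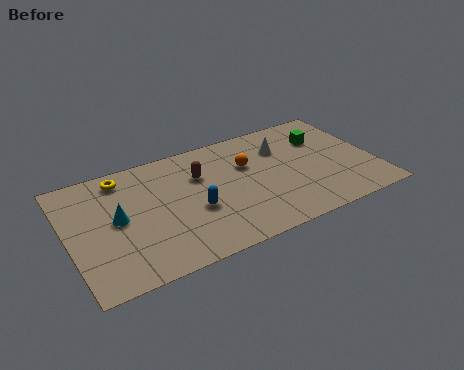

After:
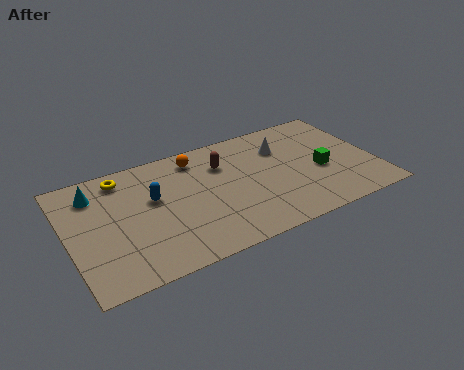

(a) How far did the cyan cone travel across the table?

2.2

The cyan cone moved from about (2.2, 3.9) to (1.4, 5.9), a distance of √(0.8² + 2.0²) ≈ 2.2.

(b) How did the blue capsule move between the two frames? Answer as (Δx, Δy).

(-1.7, 1.5)

The blue capsule was at about (5.6, 3.0) and moved to about (3.9, 4.5).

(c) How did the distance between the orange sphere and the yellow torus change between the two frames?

-2.4

The distance was about 5.8 in the first image and 3.4 in the second, so they moved 2.4 units closer together.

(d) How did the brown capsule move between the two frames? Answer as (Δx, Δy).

(1.1, 0.3)

The brown capsule started near (6.1, 5.1) and ended near (7.2, 5.4).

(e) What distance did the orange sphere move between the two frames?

2.6

The orange sphere moved from about (8.3, 4.9) to (6.1, 6.3), a distance of √(2.2² + 1.4²) ≈ 2.6.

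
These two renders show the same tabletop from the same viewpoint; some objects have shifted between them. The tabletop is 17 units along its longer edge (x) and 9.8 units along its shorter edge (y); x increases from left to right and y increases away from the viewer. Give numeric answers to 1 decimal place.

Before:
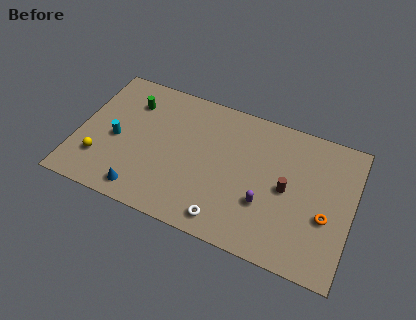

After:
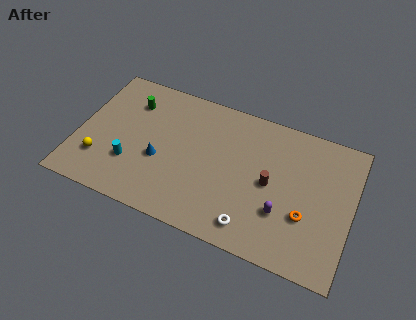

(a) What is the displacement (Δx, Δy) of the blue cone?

(0.8, 2.6)

The blue cone was at about (4.4, 1.3) and moved to about (5.2, 3.9).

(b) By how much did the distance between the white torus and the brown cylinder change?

-1.5

The distance was about 4.9 in the first image and 3.4 in the second, so they moved 1.5 units closer together.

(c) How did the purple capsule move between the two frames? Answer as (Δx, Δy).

(1.1, -0.2)

The purple capsule was at about (11.8, 3.3) and moved to about (12.9, 3.1).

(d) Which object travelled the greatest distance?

the blue cone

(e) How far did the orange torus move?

1.3

The orange torus moved from about (15.5, 3.8) to (14.3, 3.4), a distance of √(1.2² + 0.4²) ≈ 1.3.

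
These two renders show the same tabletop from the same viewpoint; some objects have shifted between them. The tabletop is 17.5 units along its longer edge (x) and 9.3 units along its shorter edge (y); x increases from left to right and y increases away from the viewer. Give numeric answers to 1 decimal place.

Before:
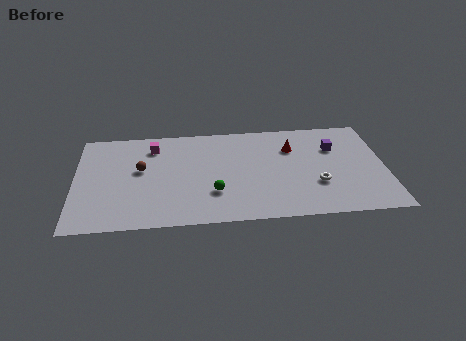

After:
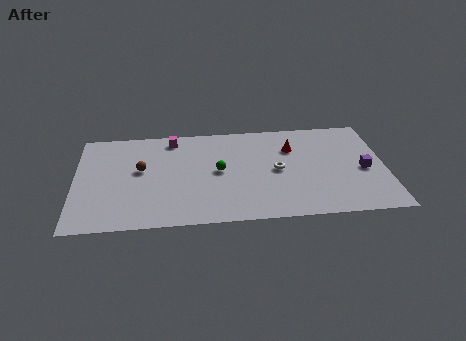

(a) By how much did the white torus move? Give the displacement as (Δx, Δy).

(-2.2, 1.5)

The white torus started near (13.6, 3.1) and ended near (11.4, 4.6).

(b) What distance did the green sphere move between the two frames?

2.0

The green sphere moved from about (7.8, 2.8) to (8.1, 4.8), a distance of √(0.3² + 2.0²) ≈ 2.0.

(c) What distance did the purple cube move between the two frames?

2.7

The purple cube was near (14.7, 6.4) before and (16.3, 4.2) after, so it travelled √(1.6² + 2.2²) ≈ 2.7 units.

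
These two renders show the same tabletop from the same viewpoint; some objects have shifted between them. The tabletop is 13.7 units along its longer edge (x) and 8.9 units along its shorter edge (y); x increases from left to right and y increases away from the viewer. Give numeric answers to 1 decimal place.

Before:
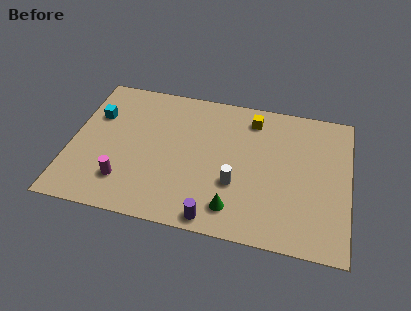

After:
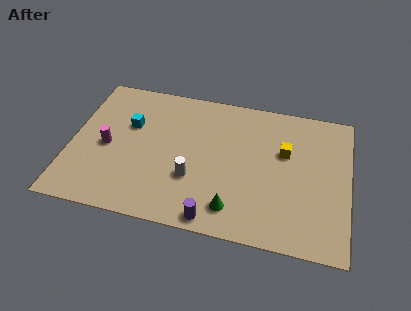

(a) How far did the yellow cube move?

2.5

The yellow cube moved from about (8.8, 7.4) to (10.5, 5.6), a distance of √(1.7² + 1.8²) ≈ 2.5.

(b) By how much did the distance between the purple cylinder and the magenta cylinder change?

+1.7

The distance was about 4.7 in the first image and 6.4 in the second, so they moved 1.7 units further apart.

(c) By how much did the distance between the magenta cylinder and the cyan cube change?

-2.4

Before: roughly 4.3 units apart; after: 1.9. That's 2.4 units closer together.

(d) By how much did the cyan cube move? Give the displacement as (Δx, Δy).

(1.7, -0.3)

The cyan cube started near (1.1, 6.0) and ended near (2.8, 5.7).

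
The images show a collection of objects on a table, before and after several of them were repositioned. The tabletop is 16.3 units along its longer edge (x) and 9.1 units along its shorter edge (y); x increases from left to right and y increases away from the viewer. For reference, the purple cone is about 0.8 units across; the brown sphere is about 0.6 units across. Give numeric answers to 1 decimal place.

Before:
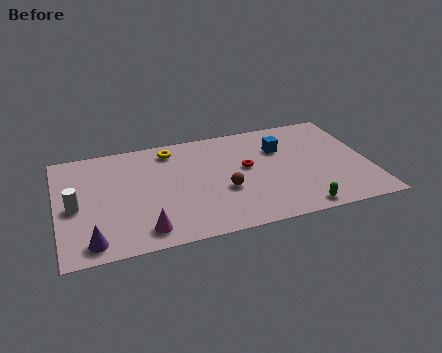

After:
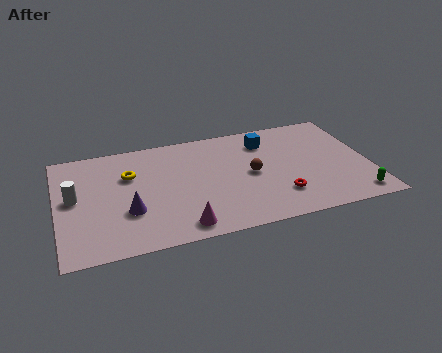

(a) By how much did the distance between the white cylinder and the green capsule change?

+3.0

Before: roughly 11.9 units apart; after: 14.9. That's 3.0 units further apart.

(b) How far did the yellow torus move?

2.8

From (6.1, 7.7) to (3.8, 6.1), the yellow torus covered √(2.3² + 1.6²) ≈ 2.8 units.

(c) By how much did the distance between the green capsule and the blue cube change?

+1.8

They were about 5.4 units apart before and 7.2 after — 1.8 units further apart.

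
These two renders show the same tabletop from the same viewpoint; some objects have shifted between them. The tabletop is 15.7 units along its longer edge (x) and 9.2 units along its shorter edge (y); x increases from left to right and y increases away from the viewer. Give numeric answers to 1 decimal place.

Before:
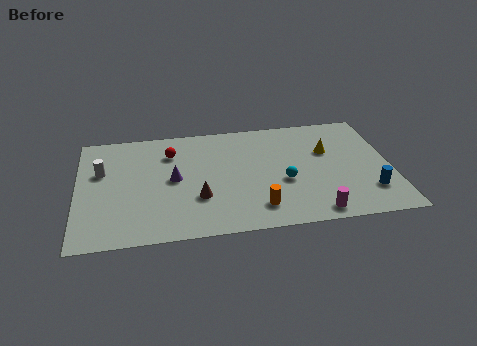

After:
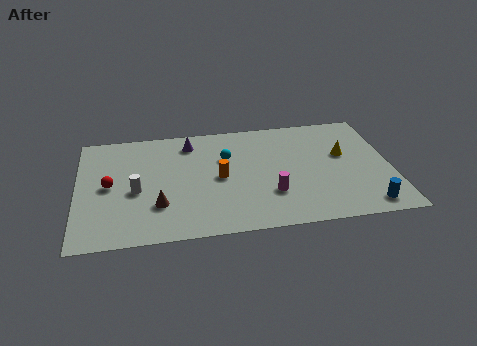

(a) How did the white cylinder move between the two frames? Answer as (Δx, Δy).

(1.7, -1.8)

From the two frames, the white cylinder sits at roughly (1.2, 5.8) before and (2.9, 4.0) after.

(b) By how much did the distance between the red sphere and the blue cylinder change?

+2.3

The distance was about 10.8 in the first image and 13.1 in the second, so they moved 2.3 units further apart.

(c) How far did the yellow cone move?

0.9

The yellow cone was near (12.6, 5.9) before and (13.4, 5.5) after, so it travelled √(0.8² + 0.4²) ≈ 0.9 units.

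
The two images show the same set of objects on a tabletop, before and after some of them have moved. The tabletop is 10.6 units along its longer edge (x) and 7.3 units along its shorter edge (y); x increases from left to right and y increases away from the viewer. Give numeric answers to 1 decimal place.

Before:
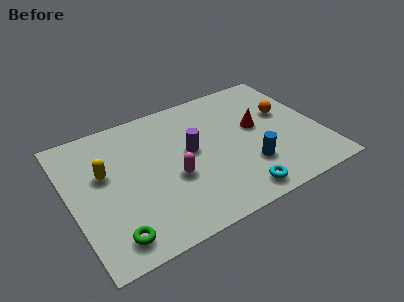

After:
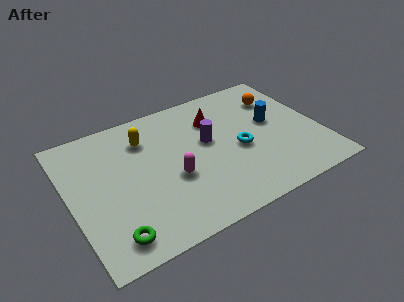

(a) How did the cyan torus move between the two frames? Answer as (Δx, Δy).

(0.5, 2.3)

The cyan torus was at about (6.6, 0.9) and moved to about (7.1, 3.2).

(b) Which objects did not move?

the green torus and the magenta capsule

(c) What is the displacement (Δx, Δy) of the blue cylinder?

(1.4, 2.0)

From the two frames, the blue cylinder sits at roughly (7.3, 2.1) before and (8.7, 4.1) after.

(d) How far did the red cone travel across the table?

2.0

The red cone moved from about (8.0, 4.1) to (6.4, 5.3), a distance of √(1.6² + 1.2²) ≈ 2.0.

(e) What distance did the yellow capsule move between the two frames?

2.2

From (1.5, 4.4) to (3.4, 5.5), the yellow capsule covered √(1.9² + 1.1²) ≈ 2.2 units.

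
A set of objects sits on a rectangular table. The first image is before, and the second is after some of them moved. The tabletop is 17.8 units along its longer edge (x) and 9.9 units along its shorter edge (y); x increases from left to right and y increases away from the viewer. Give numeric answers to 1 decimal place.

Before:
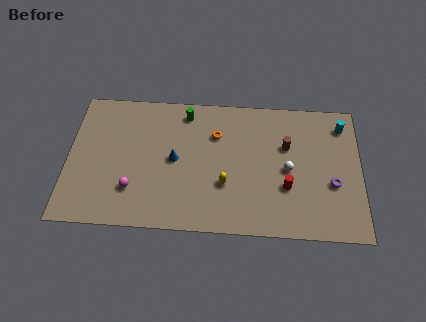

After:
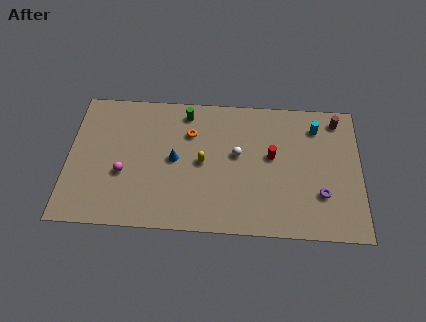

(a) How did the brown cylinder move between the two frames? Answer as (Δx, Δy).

(3.1, 2.1)

The brown cylinder was at about (13.3, 6.4) and moved to about (16.4, 8.5).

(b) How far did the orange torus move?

1.6

The orange torus moved from about (9.0, 7.0) to (7.4, 7.0), a distance of √(1.6² + 0.0²) ≈ 1.6.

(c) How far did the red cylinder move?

2.4

From (13.3, 3.4) to (12.4, 5.6), the red cylinder covered √(0.9² + 2.2²) ≈ 2.4 units.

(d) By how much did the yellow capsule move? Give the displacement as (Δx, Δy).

(-1.4, 1.5)

The yellow capsule was at about (9.6, 3.4) and moved to about (8.2, 4.9).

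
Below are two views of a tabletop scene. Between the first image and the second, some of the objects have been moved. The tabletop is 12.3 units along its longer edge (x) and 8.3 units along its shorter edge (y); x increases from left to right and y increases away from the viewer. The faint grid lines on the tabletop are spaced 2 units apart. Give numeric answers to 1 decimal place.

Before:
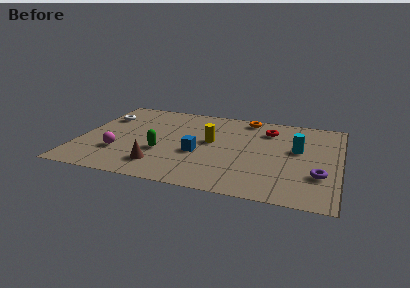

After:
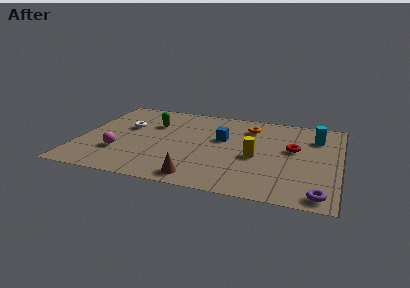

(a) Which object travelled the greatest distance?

the green capsule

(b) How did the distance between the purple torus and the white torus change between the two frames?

-0.7

Before: roughly 11.0 units apart; after: 10.3. That's 0.7 units closer together.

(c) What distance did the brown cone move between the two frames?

2.0

The brown cone moved from about (4.0, 1.7) to (5.9, 1.0), a distance of √(1.9² + 0.7²) ≈ 2.0.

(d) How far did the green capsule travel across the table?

2.8

From (4.0, 3.0) to (3.3, 5.7), the green capsule covered √(0.7² + 2.7²) ≈ 2.8 units.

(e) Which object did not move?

the magenta sphere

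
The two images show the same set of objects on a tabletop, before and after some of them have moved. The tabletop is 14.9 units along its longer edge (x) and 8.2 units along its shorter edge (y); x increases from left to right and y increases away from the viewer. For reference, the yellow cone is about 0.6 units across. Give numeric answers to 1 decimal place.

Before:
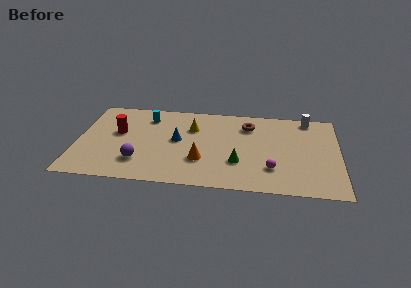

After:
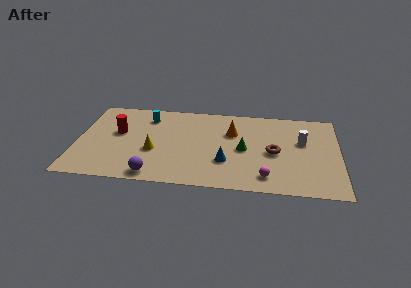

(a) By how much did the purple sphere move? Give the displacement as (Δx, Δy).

(0.9, -1.2)

The purple sphere started near (3.6, 2.1) and ended near (4.5, 0.9).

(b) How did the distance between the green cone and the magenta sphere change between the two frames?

+0.9

The distance was about 1.9 in the first image and 2.8 in the second, so they moved 0.9 units further apart.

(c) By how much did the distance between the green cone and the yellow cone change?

+1.0

The distance was about 4.1 in the first image and 5.1 in the second, so they moved 1.0 units further apart.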